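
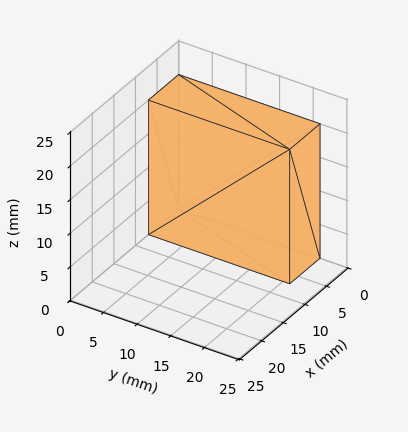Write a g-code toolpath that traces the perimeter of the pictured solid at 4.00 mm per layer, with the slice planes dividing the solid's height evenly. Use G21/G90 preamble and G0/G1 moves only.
Reading the render: the shape is a rectangular box, roughly 7 × 21 mm footprint and 20 mm tall (dimensions read to the nearest mm from the axis ticks). For the g-code, the solid's height is divided into equal slices at the stated Δz and each level perimeter traced with G1 moves after a G0 lift.

; perimeter-only toolpath
G21 ; units = mm
G90 ; absolute positioning
G28 ; home
; layer 1
G0 Z4.00
G0 X0.00 Y0.00
G1 X7.00 Y0.00
G1 X7.00 Y21.00
G1 X0.00 Y21.00
G1 X0.00 Y0.00
; layer 2
G0 Z8.00
G0 X0.00 Y0.00
G1 X7.00 Y0.00
G1 X7.00 Y21.00
G1 X0.00 Y21.00
G1 X0.00 Y0.00
; layer 3
G0 Z12.00
G0 X0.00 Y0.00
G1 X7.00 Y0.00
G1 X7.00 Y21.00
G1 X0.00 Y21.00
G1 X0.00 Y0.00
; layer 4
G0 Z16.00
G0 X0.00 Y0.00
G1 X7.00 Y0.00
G1 X7.00 Y21.00
G1 X0.00 Y21.00
G1 X0.00 Y0.00
; layer 5
G0 Z20.00
G0 X0.00 Y0.00
G1 X7.00 Y0.00
G1 X7.00 Y21.00
G1 X0.00 Y21.00
G1 X0.00 Y0.00
M2 ; end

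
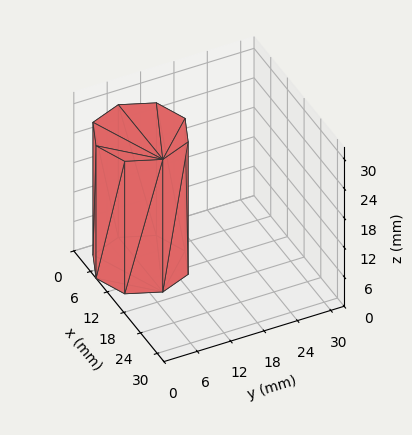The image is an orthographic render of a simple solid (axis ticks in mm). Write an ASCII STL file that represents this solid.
Reading the render: the shape is a regular 8-sided prism (a cylinder approximated with 8 flat sides), circumscribed radius ≈ 8 mm, height ≈ 27 mm (dimensions read to the nearest mm from the axis ticks). For the STL, each face is triangulated and given an outward normal.

solid part
  facet normal 0.0000 0.0000 -1.0000
    outer loop
      vertex 8.0 16.0 0.0
      vertex 13.7 13.7 0.0
      vertex 16.0 8.0 0.0
    endloop
  endfacet
  facet normal 0.0000 0.0000 -1.0000
    outer loop
      vertex 2.3 13.7 0.0
      vertex 8.0 16.0 0.0
      vertex 16.0 8.0 0.0
    endloop
  endfacet
  facet normal 0.0000 0.0000 -1.0000
    outer loop
      vertex 0.0 8.0 0.0
      vertex 2.3 13.7 0.0
      vertex 16.0 8.0 0.0
    endloop
  endfacet
  facet normal 0.0000 0.0000 -1.0000
    outer loop
      vertex 2.3 2.3 0.0
      vertex 0.0 8.0 0.0
      vertex 16.0 8.0 0.0
    endloop
  endfacet
  facet normal 0.0000 0.0000 -1.0000
    outer loop
      vertex 8.0 0.0 0.0
      vertex 2.3 2.3 0.0
      vertex 16.0 8.0 0.0
    endloop
  endfacet
  facet normal 0.0000 0.0000 -1.0000
    outer loop
      vertex 13.7 2.3 0.0
      vertex 8.0 0.0 0.0
      vertex 16.0 8.0 0.0
    endloop
  endfacet
  facet normal 0.0000 0.0000 1.0000
    outer loop
      vertex 16.0 8.0 27.0
      vertex 13.7 13.7 27.0
      vertex 8.0 16.0 27.0
    endloop
  endfacet
  facet normal 0.0000 0.0000 1.0000
    outer loop
      vertex 16.0 8.0 27.0
      vertex 8.0 16.0 27.0
      vertex 2.3 13.7 27.0
    endloop
  endfacet
  facet normal 0.0000 0.0000 1.0000
    outer loop
      vertex 16.0 8.0 27.0
      vertex 2.3 13.7 27.0
      vertex 0.0 8.0 27.0
    endloop
  endfacet
  facet normal 0.0000 0.0000 1.0000
    outer loop
      vertex 16.0 8.0 27.0
      vertex 0.0 8.0 27.0
      vertex 2.3 2.3 27.0
    endloop
  endfacet
  facet normal 0.0000 0.0000 1.0000
    outer loop
      vertex 16.0 8.0 27.0
      vertex 2.3 2.3 27.0
      vertex 8.0 0.0 27.0
    endloop
  endfacet
  facet normal 0.0000 0.0000 1.0000
    outer loop
      vertex 16.0 8.0 27.0
      vertex 8.0 0.0 27.0
      vertex 13.7 2.3 27.0
    endloop
  endfacet
  facet normal 0.9274 0.3742 0.0000
    outer loop
      vertex 16.0 8.0 0.0
      vertex 13.7 13.7 0.0
      vertex 13.7 13.7 27.0
    endloop
  endfacet
  facet normal 0.9274 0.3742 0.0000
    outer loop
      vertex 16.0 8.0 0.0
      vertex 13.7 13.7 27.0
      vertex 16.0 8.0 27.0
    endloop
  endfacet
  facet normal 0.3742 0.9274 0.0000
    outer loop
      vertex 13.7 13.7 0.0
      vertex 8.0 16.0 0.0
      vertex 8.0 16.0 27.0
    endloop
  endfacet
  facet normal 0.3742 0.9274 0.0000
    outer loop
      vertex 13.7 13.7 0.0
      vertex 8.0 16.0 27.0
      vertex 13.7 13.7 27.0
    endloop
  endfacet
  facet normal -0.3742 0.9274 0.0000
    outer loop
      vertex 8.0 16.0 0.0
      vertex 2.3 13.7 0.0
      vertex 2.3 13.7 27.0
    endloop
  endfacet
  facet normal -0.3742 0.9274 0.0000
    outer loop
      vertex 8.0 16.0 0.0
      vertex 2.3 13.7 27.0
      vertex 8.0 16.0 27.0
    endloop
  endfacet
  facet normal -0.9274 0.3742 0.0000
    outer loop
      vertex 2.3 13.7 0.0
      vertex 0.0 8.0 0.0
      vertex 0.0 8.0 27.0
    endloop
  endfacet
  facet normal -0.9274 0.3742 0.0000
    outer loop
      vertex 2.3 13.7 0.0
      vertex 0.0 8.0 27.0
      vertex 2.3 13.7 27.0
    endloop
  endfacet
  facet normal -0.9274 -0.3742 0.0000
    outer loop
      vertex 0.0 8.0 0.0
      vertex 2.3 2.3 0.0
      vertex 2.3 2.3 27.0
    endloop
  endfacet
  facet normal -0.9274 -0.3742 0.0000
    outer loop
      vertex 0.0 8.0 0.0
      vertex 2.3 2.3 27.0
      vertex 0.0 8.0 27.0
    endloop
  endfacet
  facet normal -0.3742 -0.9274 0.0000
    outer loop
      vertex 2.3 2.3 0.0
      vertex 8.0 0.0 0.0
      vertex 8.0 0.0 27.0
    endloop
  endfacet
  facet normal -0.3742 -0.9274 0.0000
    outer loop
      vertex 2.3 2.3 0.0
      vertex 8.0 0.0 27.0
      vertex 2.3 2.3 27.0
    endloop
  endfacet
  facet normal 0.3742 -0.9274 0.0000
    outer loop
      vertex 8.0 0.0 0.0
      vertex 13.7 2.3 0.0
      vertex 13.7 2.3 27.0
    endloop
  endfacet
  facet normal 0.3742 -0.9274 0.0000
    outer loop
      vertex 8.0 0.0 0.0
      vertex 13.7 2.3 27.0
      vertex 8.0 0.0 27.0
    endloop
  endfacet
  facet normal 0.9274 -0.3742 0.0000
    outer loop
      vertex 13.7 2.3 0.0
      vertex 16.0 8.0 0.0
      vertex 16.0 8.0 27.0
    endloop
  endfacet
  facet normal 0.9274 -0.3742 0.0000
    outer loop
      vertex 13.7 2.3 0.0
      vertex 16.0 8.0 27.0
      vertex 13.7 2.3 27.0
    endloop
  endfacet
endsolid part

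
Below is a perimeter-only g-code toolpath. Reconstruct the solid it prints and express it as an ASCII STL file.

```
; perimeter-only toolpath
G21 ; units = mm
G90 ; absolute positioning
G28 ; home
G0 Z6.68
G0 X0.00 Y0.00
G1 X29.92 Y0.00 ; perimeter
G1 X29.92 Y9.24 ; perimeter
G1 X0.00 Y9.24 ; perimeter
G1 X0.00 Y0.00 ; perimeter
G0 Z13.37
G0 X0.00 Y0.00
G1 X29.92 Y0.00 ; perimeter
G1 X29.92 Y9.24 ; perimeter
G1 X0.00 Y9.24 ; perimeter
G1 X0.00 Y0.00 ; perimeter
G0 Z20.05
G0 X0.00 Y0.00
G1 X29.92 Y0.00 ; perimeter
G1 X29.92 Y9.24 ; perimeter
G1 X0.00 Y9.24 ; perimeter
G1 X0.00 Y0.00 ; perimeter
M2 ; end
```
solid part
  facet normal 0.0000 0.0000 -1.0000
    outer loop
      vertex 29.92 9.24 0.00
      vertex 29.92 0.00 0.00
      vertex 0.00 0.00 0.00
    endloop
  endfacet
  facet normal 0.0000 0.0000 -1.0000
    outer loop
      vertex 0.00 9.24 0.00
      vertex 29.92 9.24 0.00
      vertex 0.00 0.00 0.00
    endloop
  endfacet
  facet normal 0.0000 0.0000 1.0000
    outer loop
      vertex 0.00 0.00 20.05
      vertex 29.92 0.00 20.05
      vertex 29.92 9.24 20.05
    endloop
  endfacet
  facet normal 0.0000 0.0000 1.0000
    outer loop
      vertex 0.00 0.00 20.05
      vertex 29.92 9.24 20.05
      vertex 0.00 9.24 20.05
    endloop
  endfacet
  facet normal 0.0000 -1.0000 0.0000
    outer loop
      vertex 0.00 0.00 0.00
      vertex 29.92 0.00 0.00
      vertex 29.92 0.00 20.05
    endloop
  endfacet
  facet normal 0.0000 -1.0000 0.0000
    outer loop
      vertex 0.00 0.00 0.00
      vertex 29.92 0.00 20.05
      vertex 0.00 0.00 20.05
    endloop
  endfacet
  facet normal 0.0000 1.0000 0.0000
    outer loop
      vertex 29.92 9.24 20.05
      vertex 29.92 9.24 0.00
      vertex 0.00 9.24 0.00
    endloop
  endfacet
  facet normal 0.0000 1.0000 0.0000
    outer loop
      vertex 0.00 9.24 20.05
      vertex 29.92 9.24 20.05
      vertex 0.00 9.24 0.00
    endloop
  endfacet
  facet normal -1.0000 0.0000 0.0000
    outer loop
      vertex 0.00 9.24 20.05
      vertex 0.00 9.24 0.00
      vertex 0.00 0.00 0.00
    endloop
  endfacet
  facet normal -1.0000 0.0000 0.0000
    outer loop
      vertex 0.00 0.00 20.05
      vertex 0.00 9.24 20.05
      vertex 0.00 0.00 0.00
    endloop
  endfacet
  facet normal 1.0000 0.0000 0.0000
    outer loop
      vertex 29.92 0.00 0.00
      vertex 29.92 9.24 0.00
      vertex 29.92 9.24 20.05
    endloop
  endfacet
  facet normal 1.0000 0.0000 0.0000
    outer loop
      vertex 29.92 0.00 0.00
      vertex 29.92 9.24 20.05
      vertex 29.92 0.00 20.05
    endloop
  endfacet
endsolid part

The G0 Z moves step by Δz≈6.68 mm. Every layer's G1 loop is the same polygon, so the solid is a straight extrusion of it from z=0 to z≈20.1. Closing with flat bottom and top caps and triangulating gives 12 facets — a rectangular box, roughly 29.9 × 9.24 mm footprint and 20.1 mm tall.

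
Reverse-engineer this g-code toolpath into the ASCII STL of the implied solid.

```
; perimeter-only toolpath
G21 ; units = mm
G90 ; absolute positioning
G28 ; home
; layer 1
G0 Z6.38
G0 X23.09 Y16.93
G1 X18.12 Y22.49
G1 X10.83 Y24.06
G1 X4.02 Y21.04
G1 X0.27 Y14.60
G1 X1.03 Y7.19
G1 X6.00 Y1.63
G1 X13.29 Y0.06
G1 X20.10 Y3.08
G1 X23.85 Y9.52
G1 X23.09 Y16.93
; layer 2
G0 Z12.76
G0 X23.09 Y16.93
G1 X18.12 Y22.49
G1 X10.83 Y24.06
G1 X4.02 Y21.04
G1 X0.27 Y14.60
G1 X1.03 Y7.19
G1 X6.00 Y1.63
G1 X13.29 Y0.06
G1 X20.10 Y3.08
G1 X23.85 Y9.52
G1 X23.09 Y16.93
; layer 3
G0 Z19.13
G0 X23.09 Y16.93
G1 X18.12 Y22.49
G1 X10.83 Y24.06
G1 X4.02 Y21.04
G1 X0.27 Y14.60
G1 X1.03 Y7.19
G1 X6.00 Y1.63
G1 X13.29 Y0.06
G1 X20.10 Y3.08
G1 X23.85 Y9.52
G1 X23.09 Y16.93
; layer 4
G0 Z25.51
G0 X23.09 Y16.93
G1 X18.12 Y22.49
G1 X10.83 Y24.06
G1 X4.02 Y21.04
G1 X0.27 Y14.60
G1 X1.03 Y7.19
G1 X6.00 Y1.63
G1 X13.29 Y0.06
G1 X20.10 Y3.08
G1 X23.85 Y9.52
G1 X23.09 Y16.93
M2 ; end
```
solid part
  facet normal 0.0000 0.0000 -1.0000
    outer loop
      vertex 10.83 24.06 0.00
      vertex 18.12 22.49 0.00
      vertex 23.09 16.93 0.00
    endloop
  endfacet
  facet normal 0.0000 0.0000 -1.0000
    outer loop
      vertex 4.02 21.04 0.00
      vertex 10.83 24.06 0.00
      vertex 23.09 16.93 0.00
    endloop
  endfacet
  facet normal 0.0000 0.0000 -1.0000
    outer loop
      vertex 0.27 14.60 0.00
      vertex 4.02 21.04 0.00
      vertex 23.09 16.93 0.00
    endloop
  endfacet
  facet normal 0.0000 0.0000 -1.0000
    outer loop
      vertex 1.03 7.19 0.00
      vertex 0.27 14.60 0.00
      vertex 23.09 16.93 0.00
    endloop
  endfacet
  facet normal 0.0000 0.0000 -1.0000
    outer loop
      vertex 6.00 1.63 0.00
      vertex 1.03 7.19 0.00
      vertex 23.09 16.93 0.00
    endloop
  endfacet
  facet normal 0.0000 0.0000 -1.0000
    outer loop
      vertex 13.29 0.06 0.00
      vertex 6.00 1.63 0.00
      vertex 23.09 16.93 0.00
    endloop
  endfacet
  facet normal 0.0000 0.0000 -1.0000
    outer loop
      vertex 20.10 3.08 0.00
      vertex 13.29 0.06 0.00
      vertex 23.09 16.93 0.00
    endloop
  endfacet
  facet normal 0.0000 0.0000 -1.0000
    outer loop
      vertex 23.85 9.52 0.00
      vertex 20.10 3.08 0.00
      vertex 23.09 16.93 0.00
    endloop
  endfacet
  facet normal 0.0000 0.0000 1.0000
    outer loop
      vertex 23.09 16.93 25.51
      vertex 18.12 22.49 25.51
      vertex 10.83 24.06 25.51
    endloop
  endfacet
  facet normal 0.0000 0.0000 1.0000
    outer loop
      vertex 23.09 16.93 25.51
      vertex 10.83 24.06 25.51
      vertex 4.02 21.04 25.51
    endloop
  endfacet
  facet normal 0.0000 0.0000 1.0000
    outer loop
      vertex 23.09 16.93 25.51
      vertex 4.02 21.04 25.51
      vertex 0.27 14.60 25.51
    endloop
  endfacet
  facet normal 0.0000 0.0000 1.0000
    outer loop
      vertex 23.09 16.93 25.51
      vertex 0.27 14.60 25.51
      vertex 1.03 7.19 25.51
    endloop
  endfacet
  facet normal 0.0000 0.0000 1.0000
    outer loop
      vertex 23.09 16.93 25.51
      vertex 1.03 7.19 25.51
      vertex 6.00 1.63 25.51
    endloop
  endfacet
  facet normal 0.0000 0.0000 1.0000
    outer loop
      vertex 23.09 16.93 25.51
      vertex 6.00 1.63 25.51
      vertex 13.29 0.06 25.51
    endloop
  endfacet
  facet normal 0.0000 0.0000 1.0000
    outer loop
      vertex 23.09 16.93 25.51
      vertex 13.29 0.06 25.51
      vertex 20.10 3.08 25.51
    endloop
  endfacet
  facet normal 0.0000 0.0000 1.0000
    outer loop
      vertex 23.09 16.93 25.51
      vertex 20.10 3.08 25.51
      vertex 23.85 9.52 25.51
    endloop
  endfacet
  facet normal 0.7456 0.6664 0.0000
    outer loop
      vertex 23.09 16.93 0.00
      vertex 18.12 22.49 0.00
      vertex 18.12 22.49 25.51
    endloop
  endfacet
  facet normal 0.7456 0.6664 0.0000
    outer loop
      vertex 23.09 16.93 0.00
      vertex 18.12 22.49 25.51
      vertex 23.09 16.93 25.51
    endloop
  endfacet
  facet normal 0.2105 0.9776 0.0000
    outer loop
      vertex 18.12 22.49 0.00
      vertex 10.83 24.06 0.00
      vertex 10.83 24.06 25.51
    endloop
  endfacet
  facet normal 0.2105 0.9776 0.0000
    outer loop
      vertex 18.12 22.49 0.00
      vertex 10.83 24.06 25.51
      vertex 18.12 22.49 25.51
    endloop
  endfacet
  facet normal -0.4054 0.9141 0.0000
    outer loop
      vertex 10.83 24.06 0.00
      vertex 4.02 21.04 0.00
      vertex 4.02 21.04 25.51
    endloop
  endfacet
  facet normal -0.4054 0.9141 0.0000
    outer loop
      vertex 10.83 24.06 0.00
      vertex 4.02 21.04 25.51
      vertex 10.83 24.06 25.51
    endloop
  endfacet
  facet normal -0.8642 0.5032 0.0000
    outer loop
      vertex 4.02 21.04 0.00
      vertex 0.27 14.60 0.00
      vertex 0.27 14.60 25.51
    endloop
  endfacet
  facet normal -0.8642 0.5032 0.0000
    outer loop
      vertex 4.02 21.04 0.00
      vertex 0.27 14.60 25.51
      vertex 4.02 21.04 25.51
    endloop
  endfacet
  facet normal -0.9948 -0.1020 0.0000
    outer loop
      vertex 0.27 14.60 0.00
      vertex 1.03 7.19 0.00
      vertex 1.03 7.19 25.51
    endloop
  endfacet
  facet normal -0.9948 -0.1020 0.0000
    outer loop
      vertex 0.27 14.60 0.00
      vertex 1.03 7.19 25.51
      vertex 0.27 14.60 25.51
    endloop
  endfacet
  facet normal -0.7456 -0.6664 0.0000
    outer loop
      vertex 1.03 7.19 0.00
      vertex 6.00 1.63 0.00
      vertex 6.00 1.63 25.51
    endloop
  endfacet
  facet normal -0.7456 -0.6664 0.0000
    outer loop
      vertex 1.03 7.19 0.00
      vertex 6.00 1.63 25.51
      vertex 1.03 7.19 25.51
    endloop
  endfacet
  facet normal -0.2105 -0.9776 0.0000
    outer loop
      vertex 6.00 1.63 0.00
      vertex 13.29 0.06 0.00
      vertex 13.29 0.06 25.51
    endloop
  endfacet
  facet normal -0.2105 -0.9776 0.0000
    outer loop
      vertex 6.00 1.63 0.00
      vertex 13.29 0.06 25.51
      vertex 6.00 1.63 25.51
    endloop
  endfacet
  facet normal 0.4054 -0.9141 0.0000
    outer loop
      vertex 13.29 0.06 0.00
      vertex 20.10 3.08 0.00
      vertex 20.10 3.08 25.51
    endloop
  endfacet
  facet normal 0.4054 -0.9141 0.0000
    outer loop
      vertex 13.29 0.06 0.00
      vertex 20.10 3.08 25.51
      vertex 13.29 0.06 25.51
    endloop
  endfacet
  facet normal 0.8642 -0.5032 0.0000
    outer loop
      vertex 20.10 3.08 0.00
      vertex 23.85 9.52 0.00
      vertex 23.85 9.52 25.51
    endloop
  endfacet
  facet normal 0.8642 -0.5032 0.0000
    outer loop
      vertex 20.10 3.08 0.00
      vertex 23.85 9.52 25.51
      vertex 20.10 3.08 25.51
    endloop
  endfacet
  facet normal 0.9948 0.1020 0.0000
    outer loop
      vertex 23.85 9.52 0.00
      vertex 23.09 16.93 0.00
      vertex 23.09 16.93 25.51
    endloop
  endfacet
  facet normal 0.9948 0.1020 0.0000
    outer loop
      vertex 23.85 9.52 0.00
      vertex 23.09 16.93 25.51
      vertex 23.85 9.52 25.51
    endloop
  endfacet
endsolid part

The G0 Z moves step by Δz≈6.38 mm. Every layer's G1 loop is the same polygon, so the solid is a straight extrusion of it from z=0 to z≈25.5. Closing with flat bottom and top caps and triangulating gives 36 facets — a regular 10-sided prism (a cylinder approximated with 10 flat sides), circumscribed radius ≈ 12.1 mm, height ≈ 25.5 mm.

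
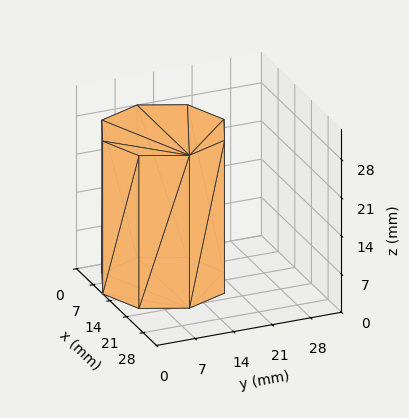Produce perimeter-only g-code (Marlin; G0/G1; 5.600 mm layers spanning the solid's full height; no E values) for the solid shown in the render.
Reading the render: the shape is a regular 8-sided prism (a cylinder approximated with 8 flat sides), circumscribed radius ≈ 11 mm, height ≈ 28 mm (dimensions read to the nearest mm from the axis ticks). For the g-code, the solid's height is divided into equal slices at the stated Δz and each level perimeter traced with G1 moves after a G0 lift.

; perimeter-only toolpath
G21 ; units = mm
G90 ; absolute positioning
G28 ; home
; layer 1
G0 Z5.600
G0 X22.000 Y11.000
G1 X18.778 Y18.778
G1 X11.000 Y22.000
G1 X3.222 Y18.778
G1 X0.000 Y11.000
G1 X3.222 Y3.222
G1 X11.000 Y0.000
G1 X18.778 Y3.222
G1 X22.000 Y11.000
; layer 2
G0 Z11.200
G0 X22.000 Y11.000
G1 X18.778 Y18.778
G1 X11.000 Y22.000
G1 X3.222 Y18.778
G1 X0.000 Y11.000
G1 X3.222 Y3.222
G1 X11.000 Y0.000
G1 X18.778 Y3.222
G1 X22.000 Y11.000
; layer 3
G0 Z16.800
G0 X22.000 Y11.000
G1 X18.778 Y18.778
G1 X11.000 Y22.000
G1 X3.222 Y18.778
G1 X0.000 Y11.000
G1 X3.222 Y3.222
G1 X11.000 Y0.000
G1 X18.778 Y3.222
G1 X22.000 Y11.000
; layer 4
G0 Z22.400
G0 X22.000 Y11.000
G1 X18.778 Y18.778
G1 X11.000 Y22.000
G1 X3.222 Y18.778
G1 X0.000 Y11.000
G1 X3.222 Y3.222
G1 X11.000 Y0.000
G1 X18.778 Y3.222
G1 X22.000 Y11.000
; layer 5
G0 Z28.000
G0 X22.000 Y11.000
G1 X18.778 Y18.778
G1 X11.000 Y22.000
G1 X3.222 Y18.778
G1 X0.000 Y11.000
G1 X3.222 Y3.222
G1 X11.000 Y0.000
G1 X18.778 Y3.222
G1 X22.000 Y11.000
M2 ; end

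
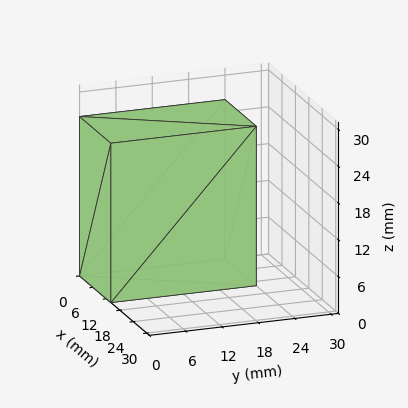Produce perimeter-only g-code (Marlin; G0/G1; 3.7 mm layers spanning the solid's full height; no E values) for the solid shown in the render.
Reading the render: the shape is a rectangular box, roughly 14 × 24 mm footprint and 26 mm tall (dimensions read to the nearest mm from the axis ticks). For the g-code, the solid's height is divided into equal slices at the stated Δz and each level perimeter traced with G1 moves after a G0 lift.

; perimeter-only toolpath
G21 ; units = mm
G90 ; absolute positioning
G28 ; home
; layer 1
G0 Z3.7
G0 X0.0 Y0.0
G1 X14.0 Y0.0
G1 X14.0 Y24.0
G1 X0.0 Y24.0
G1 X0.0 Y0.0
; layer 2
G0 Z7.4
G0 X0.0 Y0.0
G1 X14.0 Y0.0
G1 X14.0 Y24.0
G1 X0.0 Y24.0
G1 X0.0 Y0.0
; layer 3
G0 Z11.1
G0 X0.0 Y0.0
G1 X14.0 Y0.0
G1 X14.0 Y24.0
G1 X0.0 Y24.0
G1 X0.0 Y0.0
; layer 4
G0 Z14.9
G0 X0.0 Y0.0
G1 X14.0 Y0.0
G1 X14.0 Y24.0
G1 X0.0 Y24.0
G1 X0.0 Y0.0
; layer 5
G0 Z18.6
G0 X0.0 Y0.0
G1 X14.0 Y0.0
G1 X14.0 Y24.0
G1 X0.0 Y24.0
G1 X0.0 Y0.0
; layer 6
G0 Z22.3
G0 X0.0 Y0.0
G1 X14.0 Y0.0
G1 X14.0 Y24.0
G1 X0.0 Y24.0
G1 X0.0 Y0.0
; layer 7
G0 Z26.0
G0 X0.0 Y0.0
G1 X14.0 Y0.0
G1 X14.0 Y24.0
G1 X0.0 Y24.0
G1 X0.0 Y0.0
M2 ; end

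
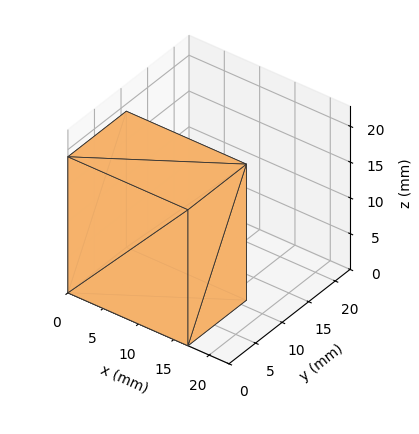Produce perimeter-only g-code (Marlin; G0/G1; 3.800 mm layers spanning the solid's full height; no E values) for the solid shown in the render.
Reading the render: the shape is a rectangular box, roughly 17 × 11 mm footprint and 19 mm tall (dimensions read to the nearest mm from the axis ticks). For the g-code, the solid's height is divided into equal slices at the stated Δz and each level perimeter traced with G1 moves after a G0 lift.

; perimeter-only toolpath
G21 ; units = mm
G90 ; absolute positioning
G28 ; home
; layer 1
G0 Z3.800
G0 X0.000 Y0.000
G1 X17.000 Y0.000
G1 X17.000 Y11.000
G1 X0.000 Y11.000
G1 X0.000 Y0.000
; layer 2
G0 Z7.600
G0 X0.000 Y0.000
G1 X17.000 Y0.000
G1 X17.000 Y11.000
G1 X0.000 Y11.000
G1 X0.000 Y0.000
; layer 3
G0 Z11.400
G0 X0.000 Y0.000
G1 X17.000 Y0.000
G1 X17.000 Y11.000
G1 X0.000 Y11.000
G1 X0.000 Y0.000
; layer 4
G0 Z15.200
G0 X0.000 Y0.000
G1 X17.000 Y0.000
G1 X17.000 Y11.000
G1 X0.000 Y11.000
G1 X0.000 Y0.000
; layer 5
G0 Z19.000
G0 X0.000 Y0.000
G1 X17.000 Y0.000
G1 X17.000 Y11.000
G1 X0.000 Y11.000
G1 X0.000 Y0.000
M2 ; end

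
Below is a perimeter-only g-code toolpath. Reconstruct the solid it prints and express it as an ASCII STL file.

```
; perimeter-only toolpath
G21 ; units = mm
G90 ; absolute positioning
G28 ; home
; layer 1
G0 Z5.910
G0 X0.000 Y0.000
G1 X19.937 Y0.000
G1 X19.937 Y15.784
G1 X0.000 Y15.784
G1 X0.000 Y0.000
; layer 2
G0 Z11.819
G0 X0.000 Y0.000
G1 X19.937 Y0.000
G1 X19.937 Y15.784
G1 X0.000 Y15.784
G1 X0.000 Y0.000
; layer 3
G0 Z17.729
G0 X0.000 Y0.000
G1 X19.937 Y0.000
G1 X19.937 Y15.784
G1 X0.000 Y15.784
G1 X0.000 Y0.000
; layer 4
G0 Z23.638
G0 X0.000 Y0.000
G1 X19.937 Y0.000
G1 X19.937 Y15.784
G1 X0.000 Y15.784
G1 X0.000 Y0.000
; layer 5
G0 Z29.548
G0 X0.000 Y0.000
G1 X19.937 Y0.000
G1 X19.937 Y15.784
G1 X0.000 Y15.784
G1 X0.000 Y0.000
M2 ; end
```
solid part
  facet normal 0.0000 0.0000 -1.0000
    outer loop
      vertex 19.937 15.784 0.000
      vertex 19.937 0.000 0.000
      vertex 0.000 0.000 0.000
    endloop
  endfacet
  facet normal 0.0000 0.0000 -1.0000
    outer loop
      vertex 0.000 15.784 0.000
      vertex 19.937 15.784 0.000
      vertex 0.000 0.000 0.000
    endloop
  endfacet
  facet normal 0.0000 0.0000 1.0000
    outer loop
      vertex 0.000 0.000 29.548
      vertex 19.937 0.000 29.548
      vertex 19.937 15.784 29.548
    endloop
  endfacet
  facet normal 0.0000 0.0000 1.0000
    outer loop
      vertex 0.000 0.000 29.548
      vertex 19.937 15.784 29.548
      vertex 0.000 15.784 29.548
    endloop
  endfacet
  facet normal 0.0000 -1.0000 0.0000
    outer loop
      vertex 0.000 0.000 0.000
      vertex 19.937 0.000 0.000
      vertex 19.937 0.000 29.548
    endloop
  endfacet
  facet normal 0.0000 -1.0000 0.0000
    outer loop
      vertex 0.000 0.000 0.000
      vertex 19.937 0.000 29.548
      vertex 0.000 0.000 29.548
    endloop
  endfacet
  facet normal 0.0000 1.0000 0.0000
    outer loop
      vertex 19.937 15.784 29.548
      vertex 19.937 15.784 0.000
      vertex 0.000 15.784 0.000
    endloop
  endfacet
  facet normal 0.0000 1.0000 0.0000
    outer loop
      vertex 0.000 15.784 29.548
      vertex 19.937 15.784 29.548
      vertex 0.000 15.784 0.000
    endloop
  endfacet
  facet normal -1.0000 0.0000 0.0000
    outer loop
      vertex 0.000 15.784 29.548
      vertex 0.000 15.784 0.000
      vertex 0.000 0.000 0.000
    endloop
  endfacet
  facet normal -1.0000 0.0000 0.0000
    outer loop
      vertex 0.000 0.000 29.548
      vertex 0.000 15.784 29.548
      vertex 0.000 0.000 0.000
    endloop
  endfacet
  facet normal 1.0000 0.0000 0.0000
    outer loop
      vertex 19.937 0.000 0.000
      vertex 19.937 15.784 0.000
      vertex 19.937 15.784 29.548
    endloop
  endfacet
  facet normal 1.0000 0.0000 0.0000
    outer loop
      vertex 19.937 0.000 0.000
      vertex 19.937 15.784 29.548
      vertex 19.937 0.000 29.548
    endloop
  endfacet
endsolid part

The G0 Z moves step by Δz≈5.910 mm. Every layer's G1 loop is the same polygon, so the solid is a straight extrusion of it from z=0 to z≈29.5. Closing with flat bottom and top caps and triangulating gives 12 facets — a rectangular box, roughly 19.9 × 15.8 mm footprint and 29.5 mm tall.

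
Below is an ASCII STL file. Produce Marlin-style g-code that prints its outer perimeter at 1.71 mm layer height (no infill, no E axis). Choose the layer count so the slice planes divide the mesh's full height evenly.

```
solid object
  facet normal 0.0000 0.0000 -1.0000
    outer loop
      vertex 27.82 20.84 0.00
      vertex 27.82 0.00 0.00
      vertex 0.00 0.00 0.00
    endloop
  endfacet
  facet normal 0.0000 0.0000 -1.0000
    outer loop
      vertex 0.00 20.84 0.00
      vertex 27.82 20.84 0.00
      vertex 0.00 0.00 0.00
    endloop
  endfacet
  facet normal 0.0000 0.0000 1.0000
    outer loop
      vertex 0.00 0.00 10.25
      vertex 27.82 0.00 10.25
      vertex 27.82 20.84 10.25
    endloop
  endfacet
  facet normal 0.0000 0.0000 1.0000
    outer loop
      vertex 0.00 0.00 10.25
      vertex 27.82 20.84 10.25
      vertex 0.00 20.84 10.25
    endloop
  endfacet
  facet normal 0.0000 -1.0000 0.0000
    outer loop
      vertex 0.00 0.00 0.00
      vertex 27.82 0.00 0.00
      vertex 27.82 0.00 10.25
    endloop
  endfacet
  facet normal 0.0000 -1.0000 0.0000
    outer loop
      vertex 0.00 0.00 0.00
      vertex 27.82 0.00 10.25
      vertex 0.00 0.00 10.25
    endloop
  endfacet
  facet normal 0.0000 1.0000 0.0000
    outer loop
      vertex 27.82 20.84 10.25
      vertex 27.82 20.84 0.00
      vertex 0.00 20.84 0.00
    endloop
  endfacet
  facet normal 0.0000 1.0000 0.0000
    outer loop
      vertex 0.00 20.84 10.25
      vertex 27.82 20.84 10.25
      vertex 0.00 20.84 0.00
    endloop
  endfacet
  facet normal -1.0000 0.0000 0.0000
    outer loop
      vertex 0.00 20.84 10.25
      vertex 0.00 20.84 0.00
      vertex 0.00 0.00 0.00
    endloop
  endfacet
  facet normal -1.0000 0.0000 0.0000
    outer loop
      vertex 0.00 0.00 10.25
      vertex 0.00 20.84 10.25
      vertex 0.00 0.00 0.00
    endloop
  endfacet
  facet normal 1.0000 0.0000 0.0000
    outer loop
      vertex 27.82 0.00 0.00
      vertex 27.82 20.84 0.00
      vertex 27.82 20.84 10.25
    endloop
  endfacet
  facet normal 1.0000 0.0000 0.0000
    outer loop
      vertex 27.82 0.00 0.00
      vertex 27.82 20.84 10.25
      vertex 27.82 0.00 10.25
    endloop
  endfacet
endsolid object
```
; perimeter-only toolpath
G21 ; units = mm
G90 ; absolute positioning
G28 ; home
; layer 1
G0 Z1.71
G0 X0.00 Y0.00
G1 X27.82 Y0.00
G1 X27.82 Y20.84
G1 X0.00 Y20.84
G1 X0.00 Y0.00
; layer 2
G0 Z3.42
G0 X0.00 Y0.00
G1 X27.82 Y0.00
G1 X27.82 Y20.84
G1 X0.00 Y20.84
G1 X0.00 Y0.00
; layer 3
G0 Z5.12
G0 X0.00 Y0.00
G1 X27.82 Y0.00
G1 X27.82 Y20.84
G1 X0.00 Y20.84
G1 X0.00 Y0.00
; layer 4
G0 Z6.83
G0 X0.00 Y0.00
G1 X27.82 Y0.00
G1 X27.82 Y20.84
G1 X0.00 Y20.84
G1 X0.00 Y0.00
; layer 5
G0 Z8.54
G0 X0.00 Y0.00
G1 X27.82 Y0.00
G1 X27.82 Y20.84
G1 X0.00 Y20.84
G1 X0.00 Y0.00
; layer 6
G0 Z10.25
G0 X0.00 Y0.00
G1 X27.82 Y0.00
G1 X27.82 Y20.84
G1 X0.00 Y20.84
G1 X0.00 Y0.00
M2 ; end

The solid is a rectangular box, roughly 27.8 × 20.8 mm footprint and 10.2 mm tall. Slicing at Δz = 1.71 mm — 6 equal slices spanning the solid's height, so layer i sits at z = i·h/6 — gives 6 non-empty perimeters. Each is a 4-segment closed polygon; G0 lifts to the layer z and rapids to the start vertex, then G1 traces the edges.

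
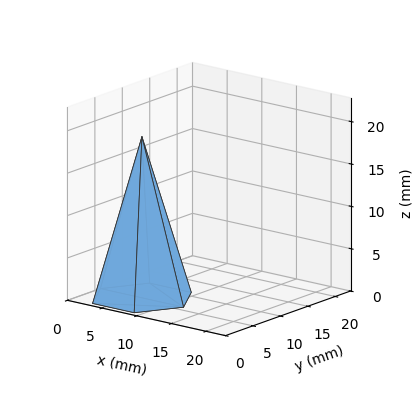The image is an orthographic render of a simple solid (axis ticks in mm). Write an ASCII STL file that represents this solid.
Reading the render: the shape is a regular 6-sided pyramid, base circumscribed radius ≈ 6 mm, apex at z ≈ 19 mm (dimensions read to the nearest mm from the axis ticks). For the STL, each face is triangulated and given an outward normal.

solid part
  facet normal 0.0000 0.0000 -1.0000
    outer loop
      vertex 3.0 11.2 0.0
      vertex 9.0 11.2 0.0
      vertex 12.0 6.0 0.0
    endloop
  endfacet
  facet normal 0.0000 0.0000 -1.0000
    outer loop
      vertex 0.0 6.0 0.0
      vertex 3.0 11.2 0.0
      vertex 12.0 6.0 0.0
    endloop
  endfacet
  facet normal 0.0000 0.0000 -1.0000
    outer loop
      vertex 3.0 0.8 0.0
      vertex 0.0 6.0 0.0
      vertex 12.0 6.0 0.0
    endloop
  endfacet
  facet normal 0.0000 0.0000 -1.0000
    outer loop
      vertex 9.0 0.8 0.0
      vertex 3.0 0.8 0.0
      vertex 12.0 6.0 0.0
    endloop
  endfacet
  facet normal 0.8355 0.4820 0.2638
    outer loop
      vertex 12.0 6.0 0.0
      vertex 9.0 11.2 0.0
      vertex 6.0 6.0 19.0
    endloop
  endfacet
  facet normal 0.0000 0.9645 0.2640
    outer loop
      vertex 9.0 11.2 0.0
      vertex 3.0 11.2 0.0
      vertex 6.0 6.0 19.0
    endloop
  endfacet
  facet normal -0.8355 0.4820 0.2638
    outer loop
      vertex 3.0 11.2 0.0
      vertex 0.0 6.0 0.0
      vertex 6.0 6.0 19.0
    endloop
  endfacet
  facet normal -0.8355 -0.4820 0.2638
    outer loop
      vertex 0.0 6.0 0.0
      vertex 3.0 0.8 0.0
      vertex 6.0 6.0 19.0
    endloop
  endfacet
  facet normal 0.0000 -0.9645 0.2640
    outer loop
      vertex 3.0 0.8 0.0
      vertex 9.0 0.8 0.0
      vertex 6.0 6.0 19.0
    endloop
  endfacet
  facet normal 0.8355 -0.4820 0.2638
    outer loop
      vertex 9.0 0.8 0.0
      vertex 12.0 6.0 0.0
      vertex 6.0 6.0 19.0
    endloop
  endfacet
endsolid part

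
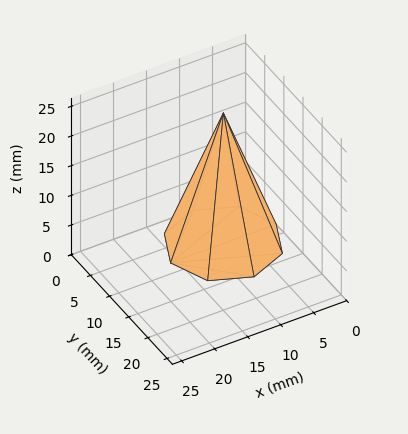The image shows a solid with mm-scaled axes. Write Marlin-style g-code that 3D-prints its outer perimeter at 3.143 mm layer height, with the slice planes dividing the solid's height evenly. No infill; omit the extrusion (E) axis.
Reading the render: the shape is a regular 8-sided pyramid, base circumscribed radius ≈ 8 mm, apex at z ≈ 22 mm (dimensions read to the nearest mm from the axis ticks). For the g-code, the solid's height is divided into equal slices at the stated Δz and each level perimeter traced with G1 moves after a G0 lift.

; perimeter-only toolpath
G21 ; units = mm
G90 ; absolute positioning
G28 ; home
; layer 1
G0 Z3.143
G0 X14.857 Y8.000
G1 X12.849 Y12.849
G1 X8.000 Y14.857
G1 X3.151 Y12.849
G1 X1.143 Y8.000
G1 X3.151 Y3.151
G1 X8.000 Y1.143
G1 X12.849 Y3.151
G1 X14.857 Y8.000
; layer 2
G0 Z6.286
G0 X13.714 Y8.000
G1 X12.041 Y12.041
G1 X8.000 Y13.714
G1 X3.959 Y12.041
G1 X2.286 Y8.000
G1 X3.959 Y3.959
G1 X8.000 Y2.286
G1 X12.041 Y3.959
G1 X13.714 Y8.000
; layer 3
G0 Z9.429
G0 X12.571 Y8.000
G1 X11.233 Y11.233
G1 X8.000 Y12.571
G1 X4.767 Y11.233
G1 X3.429 Y8.000
G1 X4.767 Y4.767
G1 X8.000 Y3.429
G1 X11.233 Y4.767
G1 X12.571 Y8.000
; layer 4
G0 Z12.571
G0 X11.429 Y8.000
G1 X10.424 Y10.424
G1 X8.000 Y11.429
G1 X5.576 Y10.424
G1 X4.571 Y8.000
G1 X5.576 Y5.576
G1 X8.000 Y4.571
G1 X10.424 Y5.576
G1 X11.429 Y8.000
; layer 5
G0 Z15.714
G0 X10.286 Y8.000
G1 X9.616 Y9.616
G1 X8.000 Y10.286
G1 X6.384 Y9.616
G1 X5.714 Y8.000
G1 X6.384 Y6.384
G1 X8.000 Y5.714
G1 X9.616 Y6.384
G1 X10.286 Y8.000
; layer 6
G0 Z18.857
G0 X9.143 Y8.000
G1 X8.808 Y8.808
G1 X8.000 Y9.143
G1 X7.192 Y8.808
G1 X6.857 Y8.000
G1 X7.192 Y7.192
G1 X8.000 Y6.857
G1 X8.808 Y7.192
G1 X9.143 Y8.000
M2 ; end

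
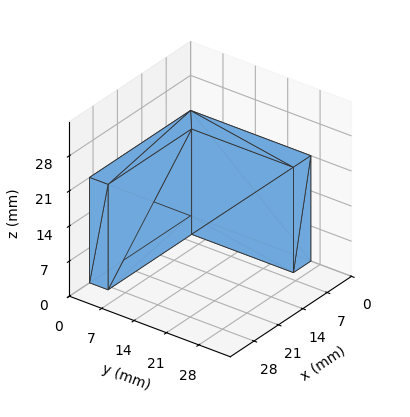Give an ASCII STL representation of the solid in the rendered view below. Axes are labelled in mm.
Reading the render: the shape is an L-shaped prism: outer 29 × 26 mm, arm thicknesses ≈ 4 mm (horizontal) and 5 mm (vertical), extruded 21 mm in z (dimensions read to the nearest mm from the axis ticks). For the STL, each face is triangulated and given an outward normal.

solid part
  facet normal 0.0000 0.0000 -1.0000
    outer loop
      vertex 29.000 4.000 0.000
      vertex 29.000 0.000 0.000
      vertex 0.000 0.000 0.000
    endloop
  endfacet
  facet normal 0.0000 0.0000 -1.0000
    outer loop
      vertex 5.000 4.000 0.000
      vertex 29.000 4.000 0.000
      vertex 0.000 0.000 0.000
    endloop
  endfacet
  facet normal 0.0000 0.0000 -1.0000
    outer loop
      vertex 5.000 26.000 0.000
      vertex 5.000 4.000 0.000
      vertex 0.000 0.000 0.000
    endloop
  endfacet
  facet normal 0.0000 0.0000 -1.0000
    outer loop
      vertex 0.000 26.000 0.000
      vertex 5.000 26.000 0.000
      vertex 0.000 0.000 0.000
    endloop
  endfacet
  facet normal 0.0000 0.0000 1.0000
    outer loop
      vertex 0.000 0.000 21.000
      vertex 29.000 0.000 21.000
      vertex 29.000 4.000 21.000
    endloop
  endfacet
  facet normal 0.0000 0.0000 1.0000
    outer loop
      vertex 0.000 0.000 21.000
      vertex 29.000 4.000 21.000
      vertex 5.000 4.000 21.000
    endloop
  endfacet
  facet normal 0.0000 0.0000 1.0000
    outer loop
      vertex 0.000 0.000 21.000
      vertex 5.000 4.000 21.000
      vertex 5.000 26.000 21.000
    endloop
  endfacet
  facet normal 0.0000 0.0000 1.0000
    outer loop
      vertex 0.000 0.000 21.000
      vertex 5.000 26.000 21.000
      vertex 0.000 26.000 21.000
    endloop
  endfacet
  facet normal 0.0000 -1.0000 0.0000
    outer loop
      vertex 0.000 0.000 0.000
      vertex 29.000 0.000 0.000
      vertex 29.000 0.000 21.000
    endloop
  endfacet
  facet normal 0.0000 -1.0000 0.0000
    outer loop
      vertex 0.000 0.000 0.000
      vertex 29.000 0.000 21.000
      vertex 0.000 0.000 21.000
    endloop
  endfacet
  facet normal 1.0000 0.0000 0.0000
    outer loop
      vertex 29.000 0.000 0.000
      vertex 29.000 4.000 0.000
      vertex 29.000 4.000 21.000
    endloop
  endfacet
  facet normal 1.0000 0.0000 0.0000
    outer loop
      vertex 29.000 0.000 0.000
      vertex 29.000 4.000 21.000
      vertex 29.000 0.000 21.000
    endloop
  endfacet
  facet normal 0.0000 1.0000 0.0000
    outer loop
      vertex 29.000 4.000 0.000
      vertex 5.000 4.000 0.000
      vertex 5.000 4.000 21.000
    endloop
  endfacet
  facet normal 0.0000 1.0000 0.0000
    outer loop
      vertex 29.000 4.000 0.000
      vertex 5.000 4.000 21.000
      vertex 29.000 4.000 21.000
    endloop
  endfacet
  facet normal 1.0000 0.0000 0.0000
    outer loop
      vertex 5.000 4.000 0.000
      vertex 5.000 26.000 0.000
      vertex 5.000 26.000 21.000
    endloop
  endfacet
  facet normal 1.0000 0.0000 0.0000
    outer loop
      vertex 5.000 4.000 0.000
      vertex 5.000 26.000 21.000
      vertex 5.000 4.000 21.000
    endloop
  endfacet
  facet normal 0.0000 1.0000 0.0000
    outer loop
      vertex 5.000 26.000 0.000
      vertex 0.000 26.000 0.000
      vertex 0.000 26.000 21.000
    endloop
  endfacet
  facet normal 0.0000 1.0000 0.0000
    outer loop
      vertex 5.000 26.000 0.000
      vertex 0.000 26.000 21.000
      vertex 5.000 26.000 21.000
    endloop
  endfacet
  facet normal -1.0000 0.0000 0.0000
    outer loop
      vertex 0.000 26.000 0.000
      vertex 0.000 0.000 0.000
      vertex 0.000 0.000 21.000
    endloop
  endfacet
  facet normal -1.0000 0.0000 0.0000
    outer loop
      vertex 0.000 26.000 0.000
      vertex 0.000 0.000 21.000
      vertex 0.000 26.000 21.000
    endloop
  endfacet
endsolid part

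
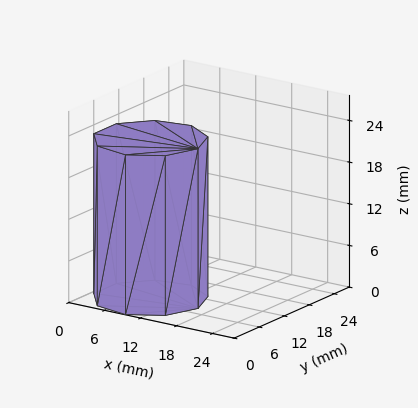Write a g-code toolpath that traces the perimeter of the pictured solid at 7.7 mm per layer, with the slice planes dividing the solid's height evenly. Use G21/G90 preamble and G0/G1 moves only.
Reading the render: the shape is a regular 9-sided prism (a cylinder approximated with 9 flat sides), circumscribed radius ≈ 8 mm, height ≈ 23 mm (dimensions read to the nearest mm from the axis ticks). For the g-code, the solid's height is divided into equal slices at the stated Δz and each level perimeter traced with G1 moves after a G0 lift.

; perimeter-only toolpath
G21 ; units = mm
G90 ; absolute positioning
G28 ; home
; layer 1
G0 Z7.7
G0 X16.0 Y8.0
G1 X14.1 Y13.1
G1 X9.4 Y15.9
G1 X4.0 Y14.9
G1 X0.5 Y10.7
G1 X0.5 Y5.3
G1 X4.0 Y1.1
G1 X9.4 Y0.1
G1 X14.1 Y2.9
G1 X16.0 Y8.0
; layer 2
G0 Z15.3
G0 X16.0 Y8.0
G1 X14.1 Y13.1
G1 X9.4 Y15.9
G1 X4.0 Y14.9
G1 X0.5 Y10.7
G1 X0.5 Y5.3
G1 X4.0 Y1.1
G1 X9.4 Y0.1
G1 X14.1 Y2.9
G1 X16.0 Y8.0
; layer 3
G0 Z23.0
G0 X16.0 Y8.0
G1 X14.1 Y13.1
G1 X9.4 Y15.9
G1 X4.0 Y14.9
G1 X0.5 Y10.7
G1 X0.5 Y5.3
G1 X4.0 Y1.1
G1 X9.4 Y0.1
G1 X14.1 Y2.9
G1 X16.0 Y8.0
M2 ; end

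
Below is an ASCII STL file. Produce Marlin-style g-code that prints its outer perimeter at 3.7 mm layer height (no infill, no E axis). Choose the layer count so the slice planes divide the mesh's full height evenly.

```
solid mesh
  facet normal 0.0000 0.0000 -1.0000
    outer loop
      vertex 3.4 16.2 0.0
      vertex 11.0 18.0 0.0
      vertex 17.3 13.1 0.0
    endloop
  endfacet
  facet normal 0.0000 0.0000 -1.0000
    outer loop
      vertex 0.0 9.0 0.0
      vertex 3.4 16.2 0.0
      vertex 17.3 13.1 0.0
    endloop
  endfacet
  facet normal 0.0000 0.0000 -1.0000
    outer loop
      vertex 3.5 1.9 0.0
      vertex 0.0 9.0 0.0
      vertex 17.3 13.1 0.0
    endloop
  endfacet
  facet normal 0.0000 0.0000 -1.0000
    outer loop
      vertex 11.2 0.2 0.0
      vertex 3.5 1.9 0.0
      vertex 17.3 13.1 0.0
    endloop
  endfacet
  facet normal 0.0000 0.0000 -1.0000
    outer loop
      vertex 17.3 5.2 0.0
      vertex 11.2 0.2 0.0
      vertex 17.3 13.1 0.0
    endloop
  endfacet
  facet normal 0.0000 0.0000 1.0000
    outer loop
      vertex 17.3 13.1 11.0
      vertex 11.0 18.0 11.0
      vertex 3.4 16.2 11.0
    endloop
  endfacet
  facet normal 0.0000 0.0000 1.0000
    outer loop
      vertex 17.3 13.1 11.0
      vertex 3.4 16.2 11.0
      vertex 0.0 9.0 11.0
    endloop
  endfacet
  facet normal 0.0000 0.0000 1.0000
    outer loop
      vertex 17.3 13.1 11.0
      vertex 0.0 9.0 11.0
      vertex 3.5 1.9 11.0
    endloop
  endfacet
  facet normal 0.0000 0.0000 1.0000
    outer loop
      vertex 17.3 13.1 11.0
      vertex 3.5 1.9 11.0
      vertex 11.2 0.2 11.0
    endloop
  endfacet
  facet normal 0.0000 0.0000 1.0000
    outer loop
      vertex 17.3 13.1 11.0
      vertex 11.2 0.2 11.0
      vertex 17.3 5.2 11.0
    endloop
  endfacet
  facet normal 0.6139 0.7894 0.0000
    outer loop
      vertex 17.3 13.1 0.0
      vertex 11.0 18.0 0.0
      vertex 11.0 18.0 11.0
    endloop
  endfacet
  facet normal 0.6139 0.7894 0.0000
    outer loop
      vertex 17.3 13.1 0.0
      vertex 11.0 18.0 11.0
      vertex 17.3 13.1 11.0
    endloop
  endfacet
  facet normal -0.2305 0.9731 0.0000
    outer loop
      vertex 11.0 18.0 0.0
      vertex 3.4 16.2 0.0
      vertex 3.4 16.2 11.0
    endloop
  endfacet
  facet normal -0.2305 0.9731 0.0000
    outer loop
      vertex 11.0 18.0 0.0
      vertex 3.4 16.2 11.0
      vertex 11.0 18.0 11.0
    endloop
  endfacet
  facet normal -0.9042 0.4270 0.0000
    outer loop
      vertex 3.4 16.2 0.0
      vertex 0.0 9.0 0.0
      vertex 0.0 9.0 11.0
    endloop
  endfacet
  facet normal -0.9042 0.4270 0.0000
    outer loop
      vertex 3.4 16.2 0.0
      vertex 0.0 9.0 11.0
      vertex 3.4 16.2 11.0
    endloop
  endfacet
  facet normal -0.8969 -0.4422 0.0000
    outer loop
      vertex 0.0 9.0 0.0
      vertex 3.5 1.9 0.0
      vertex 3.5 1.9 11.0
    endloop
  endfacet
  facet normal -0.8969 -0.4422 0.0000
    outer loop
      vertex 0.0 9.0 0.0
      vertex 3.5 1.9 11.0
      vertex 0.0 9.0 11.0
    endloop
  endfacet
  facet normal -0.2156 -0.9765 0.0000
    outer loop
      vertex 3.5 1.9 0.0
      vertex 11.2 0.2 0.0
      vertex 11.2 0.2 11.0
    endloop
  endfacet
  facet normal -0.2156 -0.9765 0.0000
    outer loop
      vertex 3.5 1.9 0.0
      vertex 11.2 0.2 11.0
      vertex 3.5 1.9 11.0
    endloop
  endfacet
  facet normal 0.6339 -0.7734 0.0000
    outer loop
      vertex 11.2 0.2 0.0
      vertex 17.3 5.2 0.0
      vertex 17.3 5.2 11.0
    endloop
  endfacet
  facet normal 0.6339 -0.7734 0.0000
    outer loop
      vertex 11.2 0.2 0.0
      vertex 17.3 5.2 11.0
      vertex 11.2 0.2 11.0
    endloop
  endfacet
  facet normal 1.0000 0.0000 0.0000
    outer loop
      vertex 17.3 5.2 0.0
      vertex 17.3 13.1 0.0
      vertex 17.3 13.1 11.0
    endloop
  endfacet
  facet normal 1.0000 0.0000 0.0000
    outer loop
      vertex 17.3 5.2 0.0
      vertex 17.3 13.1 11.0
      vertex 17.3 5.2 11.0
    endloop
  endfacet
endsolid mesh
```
; perimeter-only toolpath
G21 ; units = mm
G90 ; absolute positioning
G28 ; home
; layer 1
G0 Z3.7
G0 X17.3 Y13.1
G1 X11.0 Y18.0
G1 X3.4 Y16.2
G1 X0.0 Y9.0
G1 X3.5 Y1.9
G1 X11.2 Y0.2
G1 X17.3 Y5.2
G1 X17.3 Y13.1
; layer 2
G0 Z7.3
G0 X17.3 Y13.1
G1 X11.0 Y18.0
G1 X3.4 Y16.2
G1 X0.0 Y9.0
G1 X3.5 Y1.9
G1 X11.2 Y0.2
G1 X17.3 Y5.2
G1 X17.3 Y13.1
; layer 3
G0 Z11.0
G0 X17.3 Y13.1
G1 X11.0 Y18.0
G1 X3.4 Y16.2
G1 X0.0 Y9.0
G1 X3.5 Y1.9
G1 X11.2 Y0.2
G1 X17.3 Y5.2
G1 X17.3 Y13.1
M2 ; end

The solid is a regular 7-sided prism (a cylinder approximated with 7 flat sides), circumscribed radius ≈ 9.1 mm, height ≈ 11 mm. Slicing at Δz = 3.7 mm — 3 equal slices spanning the solid's height, so layer i sits at z = i·h/3 — gives 3 non-empty perimeters. Each is a 7-segment closed polygon; G0 lifts to the layer z and rapids to the start vertex, then G1 traces the edges.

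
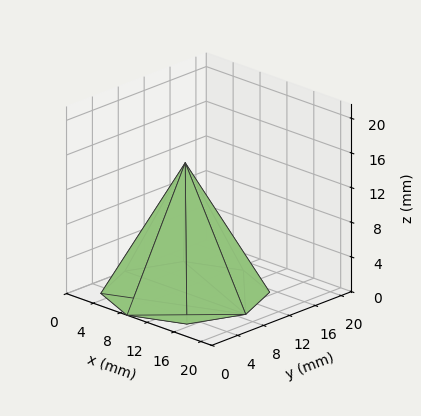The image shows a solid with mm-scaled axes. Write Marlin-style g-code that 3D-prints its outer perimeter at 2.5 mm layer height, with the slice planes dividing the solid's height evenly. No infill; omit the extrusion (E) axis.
Reading the render: the shape is a regular 8-sided pyramid, base circumscribed radius ≈ 9 mm, apex at z ≈ 15 mm (dimensions read to the nearest mm from the axis ticks). For the g-code, the solid's height is divided into equal slices at the stated Δz and each level perimeter traced with G1 moves after a G0 lift.

; perimeter-only toolpath
G21 ; units = mm
G90 ; absolute positioning
G28 ; home
; layer 1
G0 Z2.5
G0 X16.5 Y9.0
G1 X14.3 Y14.3
G1 X9.0 Y16.5
G1 X3.7 Y14.3
G1 X1.5 Y9.0
G1 X3.7 Y3.7
G1 X9.0 Y1.5
G1 X14.3 Y3.7
G1 X16.5 Y9.0
; layer 2
G0 Z5.0
G0 X15.0 Y9.0
G1 X13.3 Y13.3
G1 X9.0 Y15.0
G1 X4.7 Y13.3
G1 X3.0 Y9.0
G1 X4.7 Y4.7
G1 X9.0 Y3.0
G1 X13.3 Y4.7
G1 X15.0 Y9.0
; layer 3
G0 Z7.5
G0 X13.5 Y9.0
G1 X12.2 Y12.2
G1 X9.0 Y13.5
G1 X5.8 Y12.2
G1 X4.5 Y9.0
G1 X5.8 Y5.8
G1 X9.0 Y4.5
G1 X12.2 Y5.8
G1 X13.5 Y9.0
; layer 4
G0 Z10.0
G0 X12.0 Y9.0
G1 X11.1 Y11.1
G1 X9.0 Y12.0
G1 X6.9 Y11.1
G1 X6.0 Y9.0
G1 X6.9 Y6.9
G1 X9.0 Y6.0
G1 X11.1 Y6.9
G1 X12.0 Y9.0
; layer 5
G0 Z12.5
G0 X10.5 Y9.0
G1 X10.1 Y10.1
G1 X9.0 Y10.5
G1 X7.9 Y10.1
G1 X7.5 Y9.0
G1 X7.9 Y7.9
G1 X9.0 Y7.5
G1 X10.1 Y7.9
G1 X10.5 Y9.0
M2 ; end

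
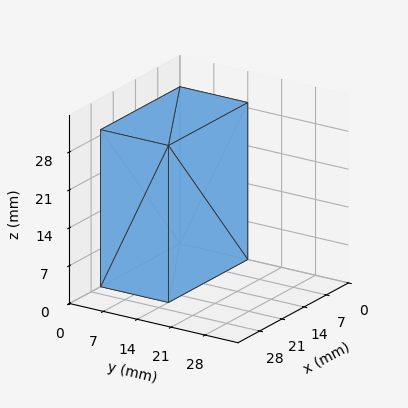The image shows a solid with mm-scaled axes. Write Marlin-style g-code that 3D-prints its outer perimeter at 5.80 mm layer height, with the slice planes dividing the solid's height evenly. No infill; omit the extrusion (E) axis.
Reading the render: the shape is a rectangular box, roughly 25 × 14 mm footprint and 29 mm tall (dimensions read to the nearest mm from the axis ticks). For the g-code, the solid's height is divided into equal slices at the stated Δz and each level perimeter traced with G1 moves after a G0 lift.

; perimeter-only toolpath
G21 ; units = mm
G90 ; absolute positioning
G28 ; home
; layer 1
G0 Z5.80
G0 X0.00 Y0.00
G1 X25.00 Y0.00
G1 X25.00 Y14.00
G1 X0.00 Y14.00
G1 X0.00 Y0.00
; layer 2
G0 Z11.60
G0 X0.00 Y0.00
G1 X25.00 Y0.00
G1 X25.00 Y14.00
G1 X0.00 Y14.00
G1 X0.00 Y0.00
; layer 3
G0 Z17.40
G0 X0.00 Y0.00
G1 X25.00 Y0.00
G1 X25.00 Y14.00
G1 X0.00 Y14.00
G1 X0.00 Y0.00
; layer 4
G0 Z23.20
G0 X0.00 Y0.00
G1 X25.00 Y0.00
G1 X25.00 Y14.00
G1 X0.00 Y14.00
G1 X0.00 Y0.00
; layer 5
G0 Z29.00
G0 X0.00 Y0.00
G1 X25.00 Y0.00
G1 X25.00 Y14.00
G1 X0.00 Y14.00
G1 X0.00 Y0.00
M2 ; end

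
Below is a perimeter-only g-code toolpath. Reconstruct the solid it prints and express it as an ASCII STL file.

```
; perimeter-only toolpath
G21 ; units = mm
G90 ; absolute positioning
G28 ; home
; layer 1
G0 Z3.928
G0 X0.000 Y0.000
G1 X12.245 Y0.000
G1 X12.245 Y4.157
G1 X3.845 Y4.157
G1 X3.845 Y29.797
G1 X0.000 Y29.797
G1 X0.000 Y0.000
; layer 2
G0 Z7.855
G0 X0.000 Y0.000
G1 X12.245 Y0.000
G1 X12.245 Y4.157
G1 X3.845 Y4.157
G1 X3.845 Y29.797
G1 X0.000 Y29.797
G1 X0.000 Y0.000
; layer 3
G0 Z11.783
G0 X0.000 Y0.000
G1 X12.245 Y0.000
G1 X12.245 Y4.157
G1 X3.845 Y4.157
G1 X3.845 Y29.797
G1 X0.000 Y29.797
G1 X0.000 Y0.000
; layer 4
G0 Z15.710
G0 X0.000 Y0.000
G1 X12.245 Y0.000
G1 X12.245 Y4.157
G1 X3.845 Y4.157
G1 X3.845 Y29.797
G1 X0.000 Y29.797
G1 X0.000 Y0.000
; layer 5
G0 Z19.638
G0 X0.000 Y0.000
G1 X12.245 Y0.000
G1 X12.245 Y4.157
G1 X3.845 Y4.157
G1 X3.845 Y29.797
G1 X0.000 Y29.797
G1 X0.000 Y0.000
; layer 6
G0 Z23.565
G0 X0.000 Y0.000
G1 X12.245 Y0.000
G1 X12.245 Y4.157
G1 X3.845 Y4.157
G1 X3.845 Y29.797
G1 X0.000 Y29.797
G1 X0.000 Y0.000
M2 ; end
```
solid part
  facet normal 0.0000 0.0000 -1.0000
    outer loop
      vertex 12.245 4.157 0.000
      vertex 12.245 0.000 0.000
      vertex 0.000 0.000 0.000
    endloop
  endfacet
  facet normal 0.0000 0.0000 -1.0000
    outer loop
      vertex 3.845 4.157 0.000
      vertex 12.245 4.157 0.000
      vertex 0.000 0.000 0.000
    endloop
  endfacet
  facet normal 0.0000 0.0000 -1.0000
    outer loop
      vertex 3.845 29.797 0.000
      vertex 3.845 4.157 0.000
      vertex 0.000 0.000 0.000
    endloop
  endfacet
  facet normal 0.0000 0.0000 -1.0000
    outer loop
      vertex 0.000 29.797 0.000
      vertex 3.845 29.797 0.000
      vertex 0.000 0.000 0.000
    endloop
  endfacet
  facet normal 0.0000 0.0000 1.0000
    outer loop
      vertex 0.000 0.000 23.565
      vertex 12.245 0.000 23.565
      vertex 12.245 4.157 23.565
    endloop
  endfacet
  facet normal 0.0000 0.0000 1.0000
    outer loop
      vertex 0.000 0.000 23.565
      vertex 12.245 4.157 23.565
      vertex 3.845 4.157 23.565
    endloop
  endfacet
  facet normal 0.0000 0.0000 1.0000
    outer loop
      vertex 0.000 0.000 23.565
      vertex 3.845 4.157 23.565
      vertex 3.845 29.797 23.565
    endloop
  endfacet
  facet normal 0.0000 0.0000 1.0000
    outer loop
      vertex 0.000 0.000 23.565
      vertex 3.845 29.797 23.565
      vertex 0.000 29.797 23.565
    endloop
  endfacet
  facet normal 0.0000 -1.0000 0.0000
    outer loop
      vertex 0.000 0.000 0.000
      vertex 12.245 0.000 0.000
      vertex 12.245 0.000 23.565
    endloop
  endfacet
  facet normal 0.0000 -1.0000 0.0000
    outer loop
      vertex 0.000 0.000 0.000
      vertex 12.245 0.000 23.565
      vertex 0.000 0.000 23.565
    endloop
  endfacet
  facet normal 1.0000 0.0000 0.0000
    outer loop
      vertex 12.245 0.000 0.000
      vertex 12.245 4.157 0.000
      vertex 12.245 4.157 23.565
    endloop
  endfacet
  facet normal 1.0000 0.0000 0.0000
    outer loop
      vertex 12.245 0.000 0.000
      vertex 12.245 4.157 23.565
      vertex 12.245 0.000 23.565
    endloop
  endfacet
  facet normal 0.0000 1.0000 0.0000
    outer loop
      vertex 12.245 4.157 0.000
      vertex 3.845 4.157 0.000
      vertex 3.845 4.157 23.565
    endloop
  endfacet
  facet normal 0.0000 1.0000 0.0000
    outer loop
      vertex 12.245 4.157 0.000
      vertex 3.845 4.157 23.565
      vertex 12.245 4.157 23.565
    endloop
  endfacet
  facet normal 1.0000 0.0000 0.0000
    outer loop
      vertex 3.845 4.157 0.000
      vertex 3.845 29.797 0.000
      vertex 3.845 29.797 23.565
    endloop
  endfacet
  facet normal 1.0000 0.0000 0.0000
    outer loop
      vertex 3.845 4.157 0.000
      vertex 3.845 29.797 23.565
      vertex 3.845 4.157 23.565
    endloop
  endfacet
  facet normal 0.0000 1.0000 0.0000
    outer loop
      vertex 3.845 29.797 0.000
      vertex 0.000 29.797 0.000
      vertex 0.000 29.797 23.565
    endloop
  endfacet
  facet normal 0.0000 1.0000 0.0000
    outer loop
      vertex 3.845 29.797 0.000
      vertex 0.000 29.797 23.565
      vertex 3.845 29.797 23.565
    endloop
  endfacet
  facet normal -1.0000 0.0000 0.0000
    outer loop
      vertex 0.000 29.797 0.000
      vertex 0.000 0.000 0.000
      vertex 0.000 0.000 23.565
    endloop
  endfacet
  facet normal -1.0000 0.0000 0.0000
    outer loop
      vertex 0.000 29.797 0.000
      vertex 0.000 0.000 23.565
      vertex 0.000 29.797 23.565
    endloop
  endfacet
endsolid part

The G0 Z moves step by Δz≈3.928 mm. Every layer's G1 loop is the same polygon, so the solid is a straight extrusion of it from z=0 to z≈23.6. Closing with flat bottom and top caps and triangulating gives 20 facets — an L-shaped prism: outer 12.2 × 29.8 mm, arm thicknesses ≈ 4.16 mm (horizontal) and 3.85 mm (vertical), extruded 23.6 mm in z.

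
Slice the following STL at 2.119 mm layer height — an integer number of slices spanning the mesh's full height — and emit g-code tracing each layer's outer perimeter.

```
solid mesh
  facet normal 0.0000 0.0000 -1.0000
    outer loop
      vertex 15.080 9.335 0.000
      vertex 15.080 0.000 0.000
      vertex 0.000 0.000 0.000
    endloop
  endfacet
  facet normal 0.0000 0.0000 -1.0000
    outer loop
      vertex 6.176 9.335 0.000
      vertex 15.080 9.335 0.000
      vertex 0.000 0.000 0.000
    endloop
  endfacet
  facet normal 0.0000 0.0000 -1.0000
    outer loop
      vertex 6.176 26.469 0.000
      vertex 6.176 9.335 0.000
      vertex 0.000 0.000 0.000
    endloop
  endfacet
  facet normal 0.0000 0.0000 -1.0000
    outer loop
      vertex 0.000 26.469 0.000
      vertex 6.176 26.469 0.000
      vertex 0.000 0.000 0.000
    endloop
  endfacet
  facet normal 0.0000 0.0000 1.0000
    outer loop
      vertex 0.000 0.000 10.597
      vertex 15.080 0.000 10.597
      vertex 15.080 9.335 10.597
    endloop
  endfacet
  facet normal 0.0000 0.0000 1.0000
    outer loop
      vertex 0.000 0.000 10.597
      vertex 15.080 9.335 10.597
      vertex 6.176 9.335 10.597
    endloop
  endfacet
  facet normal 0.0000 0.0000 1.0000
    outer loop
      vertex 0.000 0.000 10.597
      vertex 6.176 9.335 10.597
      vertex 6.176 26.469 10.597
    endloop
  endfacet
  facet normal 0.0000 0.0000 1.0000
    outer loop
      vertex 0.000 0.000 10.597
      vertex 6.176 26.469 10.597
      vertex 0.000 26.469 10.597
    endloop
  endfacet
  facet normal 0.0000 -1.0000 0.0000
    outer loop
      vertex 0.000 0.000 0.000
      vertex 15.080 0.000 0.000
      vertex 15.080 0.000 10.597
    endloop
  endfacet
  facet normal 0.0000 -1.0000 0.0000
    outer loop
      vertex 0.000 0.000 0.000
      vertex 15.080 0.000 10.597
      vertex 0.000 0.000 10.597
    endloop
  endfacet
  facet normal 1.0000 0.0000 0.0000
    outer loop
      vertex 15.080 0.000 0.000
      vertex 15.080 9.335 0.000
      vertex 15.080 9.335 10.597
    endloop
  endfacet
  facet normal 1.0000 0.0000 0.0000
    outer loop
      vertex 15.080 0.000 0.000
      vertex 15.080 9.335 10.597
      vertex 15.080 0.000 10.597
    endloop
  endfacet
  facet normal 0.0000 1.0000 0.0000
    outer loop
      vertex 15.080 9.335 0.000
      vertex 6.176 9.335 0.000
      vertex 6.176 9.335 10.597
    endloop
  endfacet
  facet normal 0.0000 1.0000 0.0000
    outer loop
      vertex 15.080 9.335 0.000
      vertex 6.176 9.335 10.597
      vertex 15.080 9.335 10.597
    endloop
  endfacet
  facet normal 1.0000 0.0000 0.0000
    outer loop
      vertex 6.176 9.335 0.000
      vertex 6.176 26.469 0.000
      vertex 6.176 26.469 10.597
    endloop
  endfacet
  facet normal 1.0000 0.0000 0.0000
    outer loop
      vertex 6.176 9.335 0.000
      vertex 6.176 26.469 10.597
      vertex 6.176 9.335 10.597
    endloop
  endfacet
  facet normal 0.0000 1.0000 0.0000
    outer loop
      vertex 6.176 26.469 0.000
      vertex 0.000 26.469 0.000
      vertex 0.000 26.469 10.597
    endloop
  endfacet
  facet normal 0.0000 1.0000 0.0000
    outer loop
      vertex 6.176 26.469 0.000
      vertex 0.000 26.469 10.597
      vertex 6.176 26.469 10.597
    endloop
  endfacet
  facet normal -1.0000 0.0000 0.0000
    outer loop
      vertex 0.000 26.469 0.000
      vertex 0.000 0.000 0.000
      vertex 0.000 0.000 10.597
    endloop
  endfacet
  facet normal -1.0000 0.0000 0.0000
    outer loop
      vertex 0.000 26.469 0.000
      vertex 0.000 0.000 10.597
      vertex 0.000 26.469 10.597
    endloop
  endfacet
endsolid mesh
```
; perimeter-only toolpath
G21 ; units = mm
G90 ; absolute positioning
G28 ; home
; layer 1
G0 Z2.119
G0 X0.000 Y0.000
G1 X15.080 Y0.000
G1 X15.080 Y9.335
G1 X6.176 Y9.335
G1 X6.176 Y26.469
G1 X0.000 Y26.469
G1 X0.000 Y0.000
; layer 2
G0 Z4.239
G0 X0.000 Y0.000
G1 X15.080 Y0.000
G1 X15.080 Y9.335
G1 X6.176 Y9.335
G1 X6.176 Y26.469
G1 X0.000 Y26.469
G1 X0.000 Y0.000
; layer 3
G0 Z6.358
G0 X0.000 Y0.000
G1 X15.080 Y0.000
G1 X15.080 Y9.335
G1 X6.176 Y9.335
G1 X6.176 Y26.469
G1 X0.000 Y26.469
G1 X0.000 Y0.000
; layer 4
G0 Z8.478
G0 X0.000 Y0.000
G1 X15.080 Y0.000
G1 X15.080 Y9.335
G1 X6.176 Y9.335
G1 X6.176 Y26.469
G1 X0.000 Y26.469
G1 X0.000 Y0.000
; layer 5
G0 Z10.597
G0 X0.000 Y0.000
G1 X15.080 Y0.000
G1 X15.080 Y9.335
G1 X6.176 Y9.335
G1 X6.176 Y26.469
G1 X0.000 Y26.469
G1 X0.000 Y0.000
M2 ; end

The solid is an L-shaped prism: outer 15.1 × 26.5 mm, arm thicknesses ≈ 9.34 mm (horizontal) and 6.18 mm (vertical), extruded 10.6 mm in z. Slicing at Δz = 2.119 mm — 5 equal slices spanning the solid's height, so layer i sits at z = i·h/5 — gives 5 non-empty perimeters. Each is a 6-segment closed polygon; G0 lifts to the layer z and rapids to the start vertex, then G1 traces the edges.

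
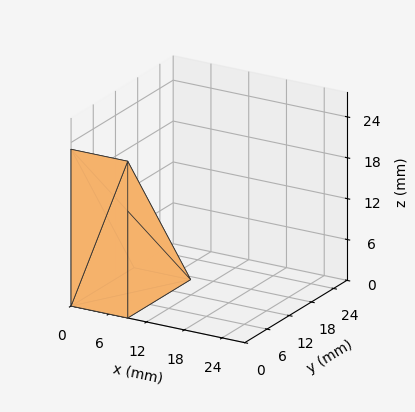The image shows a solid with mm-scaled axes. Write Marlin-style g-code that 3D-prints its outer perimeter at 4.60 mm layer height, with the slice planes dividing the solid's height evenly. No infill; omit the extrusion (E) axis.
Reading the render: the shape is a wedge (ramp): 9 × 17 mm base, rising to 23 mm along the y=0 edge and sloping linearly to z=0 at y=17 (dimensions read to the nearest mm from the axis ticks). For the g-code, the solid's height is divided into equal slices at the stated Δz and each level perimeter traced with G1 moves after a G0 lift.

; perimeter-only toolpath
G21 ; units = mm
G90 ; absolute positioning
G28 ; home
; layer 1
G0 Z4.60
G0 X0.00 Y0.00
G1 X9.00 Y0.00
G1 X9.00 Y13.60
G1 X0.00 Y13.60
G1 X0.00 Y0.00
; layer 2
G0 Z9.20
G0 X0.00 Y0.00
G1 X9.00 Y0.00
G1 X9.00 Y10.20
G1 X0.00 Y10.20
G1 X0.00 Y0.00
; layer 3
G0 Z13.80
G0 X0.00 Y0.00
G1 X9.00 Y0.00
G1 X9.00 Y6.80
G1 X0.00 Y6.80
G1 X0.00 Y0.00
; layer 4
G0 Z18.40
G0 X0.00 Y0.00
G1 X9.00 Y0.00
G1 X9.00 Y3.40
G1 X0.00 Y3.40
G1 X0.00 Y0.00
M2 ; end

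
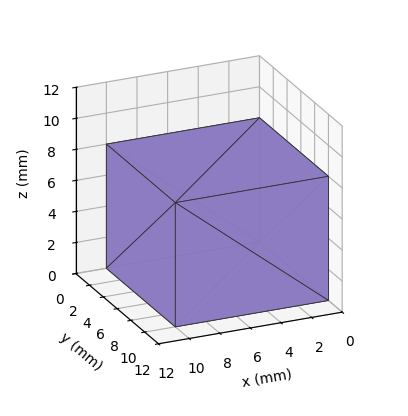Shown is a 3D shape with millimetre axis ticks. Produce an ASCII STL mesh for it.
Reading the render: the shape is a rectangular box, roughly 10 × 10 mm footprint and 8 mm tall (dimensions read to the nearest mm from the axis ticks). For the STL, each face is triangulated and given an outward normal.

solid part
  facet normal 0.0000 0.0000 -1.0000
    outer loop
      vertex 10.0 10.0 0.0
      vertex 10.0 0.0 0.0
      vertex 0.0 0.0 0.0
    endloop
  endfacet
  facet normal 0.0000 0.0000 -1.0000
    outer loop
      vertex 0.0 10.0 0.0
      vertex 10.0 10.0 0.0
      vertex 0.0 0.0 0.0
    endloop
  endfacet
  facet normal 0.0000 0.0000 1.0000
    outer loop
      vertex 0.0 0.0 8.0
      vertex 10.0 0.0 8.0
      vertex 10.0 10.0 8.0
    endloop
  endfacet
  facet normal 0.0000 0.0000 1.0000
    outer loop
      vertex 0.0 0.0 8.0
      vertex 10.0 10.0 8.0
      vertex 0.0 10.0 8.0
    endloop
  endfacet
  facet normal 0.0000 -1.0000 0.0000
    outer loop
      vertex 0.0 0.0 0.0
      vertex 10.0 0.0 0.0
      vertex 10.0 0.0 8.0
    endloop
  endfacet
  facet normal 0.0000 -1.0000 0.0000
    outer loop
      vertex 0.0 0.0 0.0
      vertex 10.0 0.0 8.0
      vertex 0.0 0.0 8.0
    endloop
  endfacet
  facet normal 0.0000 1.0000 0.0000
    outer loop
      vertex 10.0 10.0 8.0
      vertex 10.0 10.0 0.0
      vertex 0.0 10.0 0.0
    endloop
  endfacet
  facet normal 0.0000 1.0000 0.0000
    outer loop
      vertex 0.0 10.0 8.0
      vertex 10.0 10.0 8.0
      vertex 0.0 10.0 0.0
    endloop
  endfacet
  facet normal -1.0000 0.0000 0.0000
    outer loop
      vertex 0.0 10.0 8.0
      vertex 0.0 10.0 0.0
      vertex 0.0 0.0 0.0
    endloop
  endfacet
  facet normal -1.0000 0.0000 0.0000
    outer loop
      vertex 0.0 0.0 8.0
      vertex 0.0 10.0 8.0
      vertex 0.0 0.0 0.0
    endloop
  endfacet
  facet normal 1.0000 0.0000 0.0000
    outer loop
      vertex 10.0 0.0 0.0
      vertex 10.0 10.0 0.0
      vertex 10.0 10.0 8.0
    endloop
  endfacet
  facet normal 1.0000 0.0000 0.0000
    outer loop
      vertex 10.0 0.0 0.0
      vertex 10.0 10.0 8.0
      vertex 10.0 0.0 8.0
    endloop
  endfacet
endsolid part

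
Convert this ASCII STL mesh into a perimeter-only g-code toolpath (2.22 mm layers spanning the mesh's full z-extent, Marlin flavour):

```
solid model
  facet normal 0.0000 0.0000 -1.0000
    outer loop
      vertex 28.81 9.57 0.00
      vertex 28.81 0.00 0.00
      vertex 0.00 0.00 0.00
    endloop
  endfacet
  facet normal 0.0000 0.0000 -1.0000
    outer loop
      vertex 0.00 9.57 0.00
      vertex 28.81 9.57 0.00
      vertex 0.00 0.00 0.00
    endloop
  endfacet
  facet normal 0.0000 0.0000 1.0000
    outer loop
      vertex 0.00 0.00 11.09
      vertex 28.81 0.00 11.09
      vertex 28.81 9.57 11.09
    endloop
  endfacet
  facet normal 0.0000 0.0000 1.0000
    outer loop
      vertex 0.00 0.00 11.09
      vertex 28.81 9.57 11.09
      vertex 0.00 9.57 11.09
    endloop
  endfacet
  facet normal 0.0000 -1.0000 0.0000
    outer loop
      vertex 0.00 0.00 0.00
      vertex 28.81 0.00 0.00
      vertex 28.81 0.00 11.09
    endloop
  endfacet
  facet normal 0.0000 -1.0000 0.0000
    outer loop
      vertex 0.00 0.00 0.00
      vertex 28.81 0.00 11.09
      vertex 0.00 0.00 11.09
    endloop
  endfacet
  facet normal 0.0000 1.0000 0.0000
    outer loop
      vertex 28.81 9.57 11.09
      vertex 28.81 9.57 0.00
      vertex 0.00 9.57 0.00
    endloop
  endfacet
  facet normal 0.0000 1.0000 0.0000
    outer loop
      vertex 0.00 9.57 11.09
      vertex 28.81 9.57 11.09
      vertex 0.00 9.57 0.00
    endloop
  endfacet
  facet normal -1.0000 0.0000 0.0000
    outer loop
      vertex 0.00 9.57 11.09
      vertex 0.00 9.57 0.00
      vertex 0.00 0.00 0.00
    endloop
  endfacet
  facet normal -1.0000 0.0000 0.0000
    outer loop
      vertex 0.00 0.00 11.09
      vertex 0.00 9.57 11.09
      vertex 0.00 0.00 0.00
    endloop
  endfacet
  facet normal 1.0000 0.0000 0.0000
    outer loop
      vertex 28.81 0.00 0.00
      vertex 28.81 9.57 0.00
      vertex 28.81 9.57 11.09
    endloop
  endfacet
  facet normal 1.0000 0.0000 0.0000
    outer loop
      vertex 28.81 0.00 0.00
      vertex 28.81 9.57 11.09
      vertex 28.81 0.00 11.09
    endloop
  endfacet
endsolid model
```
; perimeter-only toolpath
G21 ; units = mm
G90 ; absolute positioning
G28 ; home
; layer 1
G0 Z2.22
G0 X0.00 Y0.00
G1 X28.81 Y0.00
G1 X28.81 Y9.57
G1 X0.00 Y9.57
G1 X0.00 Y0.00
; layer 2
G0 Z4.44
G0 X0.00 Y0.00
G1 X28.81 Y0.00
G1 X28.81 Y9.57
G1 X0.00 Y9.57
G1 X0.00 Y0.00
; layer 3
G0 Z6.65
G0 X0.00 Y0.00
G1 X28.81 Y0.00
G1 X28.81 Y9.57
G1 X0.00 Y9.57
G1 X0.00 Y0.00
; layer 4
G0 Z8.87
G0 X0.00 Y0.00
G1 X28.81 Y0.00
G1 X28.81 Y9.57
G1 X0.00 Y9.57
G1 X0.00 Y0.00
; layer 5
G0 Z11.09
G0 X0.00 Y0.00
G1 X28.81 Y0.00
G1 X28.81 Y9.57
G1 X0.00 Y9.57
G1 X0.00 Y0.00
M2 ; end

The solid is a rectangular box, roughly 28.8 × 9.57 mm footprint and 11.1 mm tall. Slicing at Δz = 2.22 mm — 5 equal slices spanning the solid's height, so layer i sits at z = i·h/5 — gives 5 non-empty perimeters. Each is a 4-segment closed polygon; G0 lifts to the layer z and rapids to the start vertex, then G1 traces the edges.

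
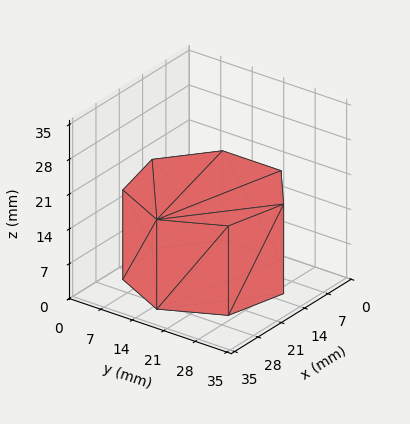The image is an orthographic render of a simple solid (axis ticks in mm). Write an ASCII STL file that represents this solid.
Reading the render: the shape is a regular 7-sided prism (a cylinder approximated with 7 flat sides), circumscribed radius ≈ 15 mm, height ≈ 18 mm (dimensions read to the nearest mm from the axis ticks). For the STL, each face is triangulated and given an outward normal.

solid part
  facet normal 0.0000 0.0000 -1.0000
    outer loop
      vertex 11.66 29.62 0.00
      vertex 24.35 26.73 0.00
      vertex 30.00 15.00 0.00
    endloop
  endfacet
  facet normal 0.0000 0.0000 -1.0000
    outer loop
      vertex 1.49 21.51 0.00
      vertex 11.66 29.62 0.00
      vertex 30.00 15.00 0.00
    endloop
  endfacet
  facet normal 0.0000 0.0000 -1.0000
    outer loop
      vertex 1.49 8.49 0.00
      vertex 1.49 21.51 0.00
      vertex 30.00 15.00 0.00
    endloop
  endfacet
  facet normal 0.0000 0.0000 -1.0000
    outer loop
      vertex 11.66 0.38 0.00
      vertex 1.49 8.49 0.00
      vertex 30.00 15.00 0.00
    endloop
  endfacet
  facet normal 0.0000 0.0000 -1.0000
    outer loop
      vertex 24.35 3.27 0.00
      vertex 11.66 0.38 0.00
      vertex 30.00 15.00 0.00
    endloop
  endfacet
  facet normal 0.0000 0.0000 1.0000
    outer loop
      vertex 30.00 15.00 18.00
      vertex 24.35 26.73 18.00
      vertex 11.66 29.62 18.00
    endloop
  endfacet
  facet normal 0.0000 0.0000 1.0000
    outer loop
      vertex 30.00 15.00 18.00
      vertex 11.66 29.62 18.00
      vertex 1.49 21.51 18.00
    endloop
  endfacet
  facet normal 0.0000 0.0000 1.0000
    outer loop
      vertex 30.00 15.00 18.00
      vertex 1.49 21.51 18.00
      vertex 1.49 8.49 18.00
    endloop
  endfacet
  facet normal 0.0000 0.0000 1.0000
    outer loop
      vertex 30.00 15.00 18.00
      vertex 1.49 8.49 18.00
      vertex 11.66 0.38 18.00
    endloop
  endfacet
  facet normal 0.0000 0.0000 1.0000
    outer loop
      vertex 30.00 15.00 18.00
      vertex 11.66 0.38 18.00
      vertex 24.35 3.27 18.00
    endloop
  endfacet
  facet normal 0.9009 0.4340 0.0000
    outer loop
      vertex 30.00 15.00 0.00
      vertex 24.35 26.73 0.00
      vertex 24.35 26.73 18.00
    endloop
  endfacet
  facet normal 0.9009 0.4340 0.0000
    outer loop
      vertex 30.00 15.00 0.00
      vertex 24.35 26.73 18.00
      vertex 30.00 15.00 18.00
    endloop
  endfacet
  facet normal 0.2221 0.9750 0.0000
    outer loop
      vertex 24.35 26.73 0.00
      vertex 11.66 29.62 0.00
      vertex 11.66 29.62 18.00
    endloop
  endfacet
  facet normal 0.2221 0.9750 0.0000
    outer loop
      vertex 24.35 26.73 0.00
      vertex 11.66 29.62 18.00
      vertex 24.35 26.73 18.00
    endloop
  endfacet
  facet normal -0.6235 0.7818 0.0000
    outer loop
      vertex 11.66 29.62 0.00
      vertex 1.49 21.51 0.00
      vertex 1.49 21.51 18.00
    endloop
  endfacet
  facet normal -0.6235 0.7818 0.0000
    outer loop
      vertex 11.66 29.62 0.00
      vertex 1.49 21.51 18.00
      vertex 11.66 29.62 18.00
    endloop
  endfacet
  facet normal -1.0000 0.0000 0.0000
    outer loop
      vertex 1.49 21.51 0.00
      vertex 1.49 8.49 0.00
      vertex 1.49 8.49 18.00
    endloop
  endfacet
  facet normal -1.0000 0.0000 0.0000
    outer loop
      vertex 1.49 21.51 0.00
      vertex 1.49 8.49 18.00
      vertex 1.49 21.51 18.00
    endloop
  endfacet
  facet normal -0.6235 -0.7818 0.0000
    outer loop
      vertex 1.49 8.49 0.00
      vertex 11.66 0.38 0.00
      vertex 11.66 0.38 18.00
    endloop
  endfacet
  facet normal -0.6235 -0.7818 0.0000
    outer loop
      vertex 1.49 8.49 0.00
      vertex 11.66 0.38 18.00
      vertex 1.49 8.49 18.00
    endloop
  endfacet
  facet normal 0.2221 -0.9750 0.0000
    outer loop
      vertex 11.66 0.38 0.00
      vertex 24.35 3.27 0.00
      vertex 24.35 3.27 18.00
    endloop
  endfacet
  facet normal 0.2221 -0.9750 0.0000
    outer loop
      vertex 11.66 0.38 0.00
      vertex 24.35 3.27 18.00
      vertex 11.66 0.38 18.00
    endloop
  endfacet
  facet normal 0.9009 -0.4340 0.0000
    outer loop
      vertex 24.35 3.27 0.00
      vertex 30.00 15.00 0.00
      vertex 30.00 15.00 18.00
    endloop
  endfacet
  facet normal 0.9009 -0.4340 0.0000
    outer loop
      vertex 24.35 3.27 0.00
      vertex 30.00 15.00 18.00
      vertex 24.35 3.27 18.00
    endloop
  endfacet
endsolid part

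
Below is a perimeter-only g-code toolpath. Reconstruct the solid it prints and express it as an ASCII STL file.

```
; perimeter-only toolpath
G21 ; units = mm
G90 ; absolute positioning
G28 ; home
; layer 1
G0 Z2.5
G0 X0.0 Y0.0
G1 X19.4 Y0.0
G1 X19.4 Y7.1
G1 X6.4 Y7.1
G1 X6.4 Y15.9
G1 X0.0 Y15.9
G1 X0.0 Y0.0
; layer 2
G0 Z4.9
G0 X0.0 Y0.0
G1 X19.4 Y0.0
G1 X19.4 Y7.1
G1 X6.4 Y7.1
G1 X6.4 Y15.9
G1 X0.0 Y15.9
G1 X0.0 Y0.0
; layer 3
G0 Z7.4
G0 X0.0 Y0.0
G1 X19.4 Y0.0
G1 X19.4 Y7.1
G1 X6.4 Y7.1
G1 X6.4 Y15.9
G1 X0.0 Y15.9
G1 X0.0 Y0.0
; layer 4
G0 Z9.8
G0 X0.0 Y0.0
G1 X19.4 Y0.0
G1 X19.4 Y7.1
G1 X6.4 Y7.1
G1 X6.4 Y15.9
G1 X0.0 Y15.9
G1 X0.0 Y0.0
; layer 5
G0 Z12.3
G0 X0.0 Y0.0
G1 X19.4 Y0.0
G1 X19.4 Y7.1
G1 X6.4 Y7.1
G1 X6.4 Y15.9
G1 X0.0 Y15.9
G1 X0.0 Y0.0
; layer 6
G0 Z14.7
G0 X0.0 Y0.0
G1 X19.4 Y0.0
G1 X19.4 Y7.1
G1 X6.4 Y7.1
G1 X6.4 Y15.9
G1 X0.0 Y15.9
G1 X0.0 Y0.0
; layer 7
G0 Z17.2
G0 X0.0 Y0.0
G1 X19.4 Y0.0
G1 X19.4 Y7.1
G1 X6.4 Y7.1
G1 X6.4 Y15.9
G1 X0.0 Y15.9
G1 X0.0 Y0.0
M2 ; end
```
solid part
  facet normal 0.0000 0.0000 -1.0000
    outer loop
      vertex 19.4 7.1 0.0
      vertex 19.4 0.0 0.0
      vertex 0.0 0.0 0.0
    endloop
  endfacet
  facet normal 0.0000 0.0000 -1.0000
    outer loop
      vertex 6.4 7.1 0.0
      vertex 19.4 7.1 0.0
      vertex 0.0 0.0 0.0
    endloop
  endfacet
  facet normal 0.0000 0.0000 -1.0000
    outer loop
      vertex 6.4 15.9 0.0
      vertex 6.4 7.1 0.0
      vertex 0.0 0.0 0.0
    endloop
  endfacet
  facet normal 0.0000 0.0000 -1.0000
    outer loop
      vertex 0.0 15.9 0.0
      vertex 6.4 15.9 0.0
      vertex 0.0 0.0 0.0
    endloop
  endfacet
  facet normal 0.0000 0.0000 1.0000
    outer loop
      vertex 0.0 0.0 17.2
      vertex 19.4 0.0 17.2
      vertex 19.4 7.1 17.2
    endloop
  endfacet
  facet normal 0.0000 0.0000 1.0000
    outer loop
      vertex 0.0 0.0 17.2
      vertex 19.4 7.1 17.2
      vertex 6.4 7.1 17.2
    endloop
  endfacet
  facet normal 0.0000 0.0000 1.0000
    outer loop
      vertex 0.0 0.0 17.2
      vertex 6.4 7.1 17.2
      vertex 6.4 15.9 17.2
    endloop
  endfacet
  facet normal 0.0000 0.0000 1.0000
    outer loop
      vertex 0.0 0.0 17.2
      vertex 6.4 15.9 17.2
      vertex 0.0 15.9 17.2
    endloop
  endfacet
  facet normal 0.0000 -1.0000 0.0000
    outer loop
      vertex 0.0 0.0 0.0
      vertex 19.4 0.0 0.0
      vertex 19.4 0.0 17.2
    endloop
  endfacet
  facet normal 0.0000 -1.0000 0.0000
    outer loop
      vertex 0.0 0.0 0.0
      vertex 19.4 0.0 17.2
      vertex 0.0 0.0 17.2
    endloop
  endfacet
  facet normal 1.0000 0.0000 0.0000
    outer loop
      vertex 19.4 0.0 0.0
      vertex 19.4 7.1 0.0
      vertex 19.4 7.1 17.2
    endloop
  endfacet
  facet normal 1.0000 0.0000 0.0000
    outer loop
      vertex 19.4 0.0 0.0
      vertex 19.4 7.1 17.2
      vertex 19.4 0.0 17.2
    endloop
  endfacet
  facet normal 0.0000 1.0000 0.0000
    outer loop
      vertex 19.4 7.1 0.0
      vertex 6.4 7.1 0.0
      vertex 6.4 7.1 17.2
    endloop
  endfacet
  facet normal 0.0000 1.0000 0.0000
    outer loop
      vertex 19.4 7.1 0.0
      vertex 6.4 7.1 17.2
      vertex 19.4 7.1 17.2
    endloop
  endfacet
  facet normal 1.0000 0.0000 0.0000
    outer loop
      vertex 6.4 7.1 0.0
      vertex 6.4 15.9 0.0
      vertex 6.4 15.9 17.2
    endloop
  endfacet
  facet normal 1.0000 0.0000 0.0000
    outer loop
      vertex 6.4 7.1 0.0
      vertex 6.4 15.9 17.2
      vertex 6.4 7.1 17.2
    endloop
  endfacet
  facet normal 0.0000 1.0000 0.0000
    outer loop
      vertex 6.4 15.9 0.0
      vertex 0.0 15.9 0.0
      vertex 0.0 15.9 17.2
    endloop
  endfacet
  facet normal 0.0000 1.0000 0.0000
    outer loop
      vertex 6.4 15.9 0.0
      vertex 0.0 15.9 17.2
      vertex 6.4 15.9 17.2
    endloop
  endfacet
  facet normal -1.0000 0.0000 0.0000
    outer loop
      vertex 0.0 15.9 0.0
      vertex 0.0 0.0 0.0
      vertex 0.0 0.0 17.2
    endloop
  endfacet
  facet normal -1.0000 0.0000 0.0000
    outer loop
      vertex 0.0 15.9 0.0
      vertex 0.0 0.0 17.2
      vertex 0.0 15.9 17.2
    endloop
  endfacet
endsolid part

The G0 Z moves step by Δz≈2.5 mm. Every layer's G1 loop is the same polygon, so the solid is a straight extrusion of it from z=0 to z≈17.2. Closing with flat bottom and top caps and triangulating gives 20 facets — an L-shaped prism: outer 19.4 × 15.9 mm, arm thicknesses ≈ 7.1 mm (horizontal) and 6.4 mm (vertical), extruded 17.2 mm in z.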